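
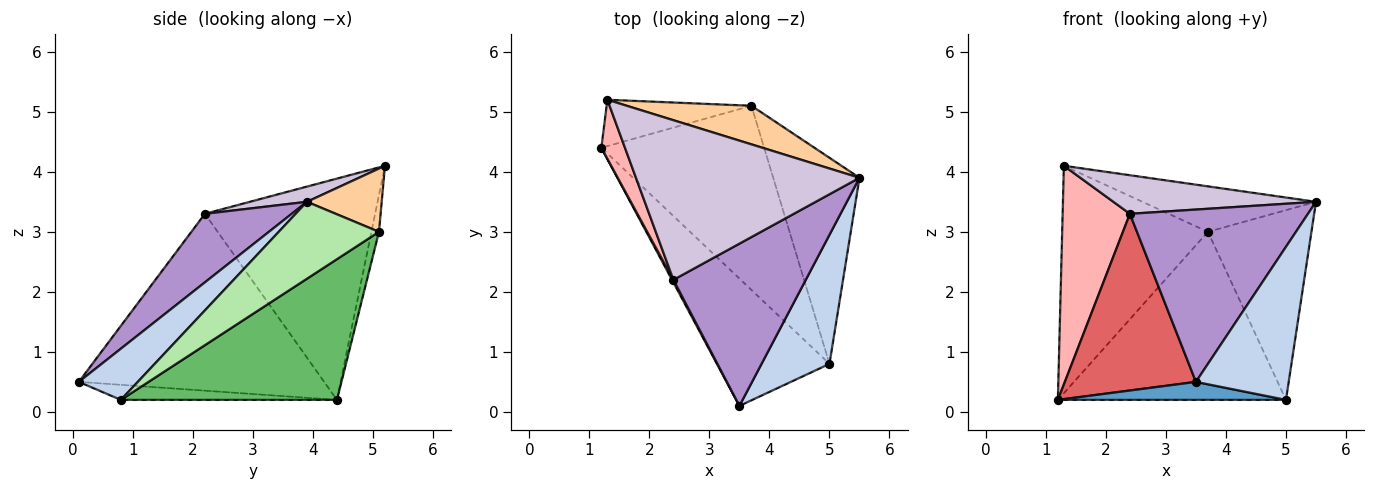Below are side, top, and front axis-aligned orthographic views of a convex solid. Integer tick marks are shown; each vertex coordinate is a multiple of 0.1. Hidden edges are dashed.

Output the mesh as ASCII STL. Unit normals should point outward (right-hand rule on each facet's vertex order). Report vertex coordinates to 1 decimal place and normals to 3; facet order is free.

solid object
 facet normal -0.132 -0.139 -0.982
  outer loop
   vertex 5.0 0.8 0.2
   vertex 3.5 0.1 0.5
   vertex 1.2 4.4 0.2
  endloop
 endfacet
 facet normal 0.437 -0.688 0.580
  outer loop
   vertex 5.0 0.8 0.2
   vertex 5.5 3.9 3.5
   vertex 3.5 0.1 0.5
  endloop
 endfacet
 facet normal -0.051 0.979 -0.199
  outer loop
   vertex 3.7 5.1 3.0
   vertex 1.2 4.4 0.2
   vertex 1.3 5.2 4.1
  endloop
 endfacet
 facet normal 0.312 0.724 0.615
  outer loop
   vertex 3.7 5.1 3.0
   vertex 1.3 5.2 4.1
   vertex 5.5 3.9 3.5
  endloop
 endfacet
 facet normal 0.538 0.568 -0.623
  outer loop
   vertex 3.7 5.1 3.0
   vertex 5.0 0.8 0.2
   vertex 1.2 4.4 0.2
  endloop
 endfacet
 facet normal 0.548 0.566 -0.615
  outer loop
   vertex 3.7 5.1 3.0
   vertex 5.5 3.9 3.5
   vertex 5.0 0.8 0.2
  endloop
 endfacet
 facet normal -0.882 -0.471 0.007
  outer loop
   vertex 2.4 2.2 3.3
   vertex 1.2 4.4 0.2
   vertex 3.5 0.1 0.5
  endloop
 endfacet
 facet normal -0.925 -0.366 0.099
  outer loop
   vertex 2.4 2.2 3.3
   vertex 1.3 5.2 4.1
   vertex 1.2 4.4 0.2
  endloop
 endfacet
 facet normal 0.335 -0.686 0.646
  outer loop
   vertex 2.4 2.2 3.3
   vertex 3.5 0.1 0.5
   vertex 5.5 3.9 3.5
  endloop
 endfacet
 facet normal 0.066 -0.234 0.970
  outer loop
   vertex 2.4 2.2 3.3
   vertex 5.5 3.9 3.5
   vertex 1.3 5.2 4.1
  endloop
 endfacet
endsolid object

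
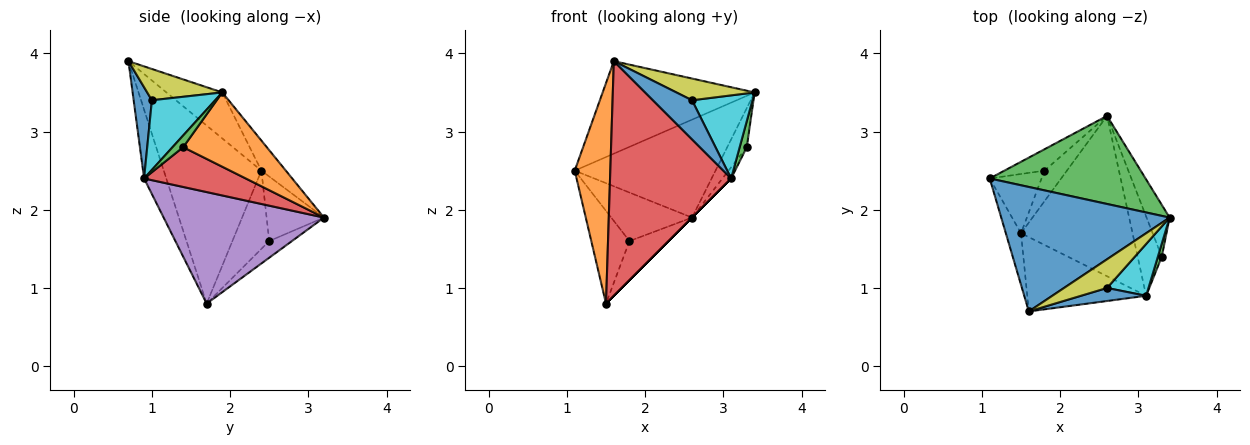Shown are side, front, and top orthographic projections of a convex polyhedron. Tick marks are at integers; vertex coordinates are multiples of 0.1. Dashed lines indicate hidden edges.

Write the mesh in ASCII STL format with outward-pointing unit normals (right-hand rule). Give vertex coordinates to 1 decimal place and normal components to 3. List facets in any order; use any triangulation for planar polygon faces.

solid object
 facet normal -0.214 0.583 0.784
  outer loop
   vertex 1.6 0.7 3.9
   vertex 3.4 1.9 3.5
   vertex 1.1 2.4 2.5
  endloop
 endfacet
 facet normal -0.937 -0.341 -0.080
  outer loop
   vertex 1.5 1.7 0.8
   vertex 1.6 0.7 3.9
   vertex 1.1 2.4 2.5
  endloop
 endfacet
 facet normal -0.128 0.737 0.663
  outer loop
   vertex 2.6 3.2 1.9
   vertex 1.1 2.4 2.5
   vertex 3.4 1.9 3.5
  endloop
 endfacet
 facet normal -0.172 -0.939 -0.297
  outer loop
   vertex 3.1 0.9 2.4
   vertex 1.6 0.7 3.9
   vertex 1.5 1.7 0.8
  endloop
 endfacet
 facet normal 0.707 0.000 -0.707
  outer loop
   vertex 3.1 0.9 2.4
   vertex 1.5 1.7 0.8
   vertex 2.6 3.2 1.9
  endloop
 endfacet
 facet normal -0.631 0.654 -0.418
  outer loop
   vertex 1.8 2.5 1.6
   vertex 1.5 1.7 0.8
   vertex 1.1 2.4 2.5
  endloop
 endfacet
 facet normal -0.545 0.767 -0.338
  outer loop
   vertex 1.8 2.5 1.6
   vertex 1.1 2.4 2.5
   vertex 2.6 3.2 1.9
  endloop
 endfacet
 facet normal -0.417 0.716 -0.560
  outer loop
   vertex 1.8 2.5 1.6
   vertex 2.6 3.2 1.9
   vertex 1.5 1.7 0.8
  endloop
 endfacet
 facet normal 0.502 -0.522 0.690
  outer loop
   vertex 2.6 1.0 3.4
   vertex 3.4 1.9 3.5
   vertex 1.6 0.7 3.9
  endloop
 endfacet
 facet normal 0.664 -0.634 0.396
  outer loop
   vertex 2.6 1.0 3.4
   vertex 3.1 0.9 2.4
   vertex 3.4 1.9 3.5
  endloop
 endfacet
 facet normal 0.405 -0.867 0.289
  outer loop
   vertex 2.6 1.0 3.4
   vertex 1.6 0.7 3.9
   vertex 3.1 0.9 2.4
  endloop
 endfacet
 facet normal 0.932 0.218 -0.289
  outer loop
   vertex 3.3 1.4 2.8
   vertex 2.6 3.2 1.9
   vertex 3.4 1.9 3.5
  endloop
 endfacet
 facet normal 0.802 -0.535 0.267
  outer loop
   vertex 3.3 1.4 2.8
   vertex 3.4 1.9 3.5
   vertex 3.1 0.9 2.4
  endloop
 endfacet
 facet normal 0.853 0.073 -0.517
  outer loop
   vertex 3.3 1.4 2.8
   vertex 3.1 0.9 2.4
   vertex 2.6 3.2 1.9
  endloop
 endfacet
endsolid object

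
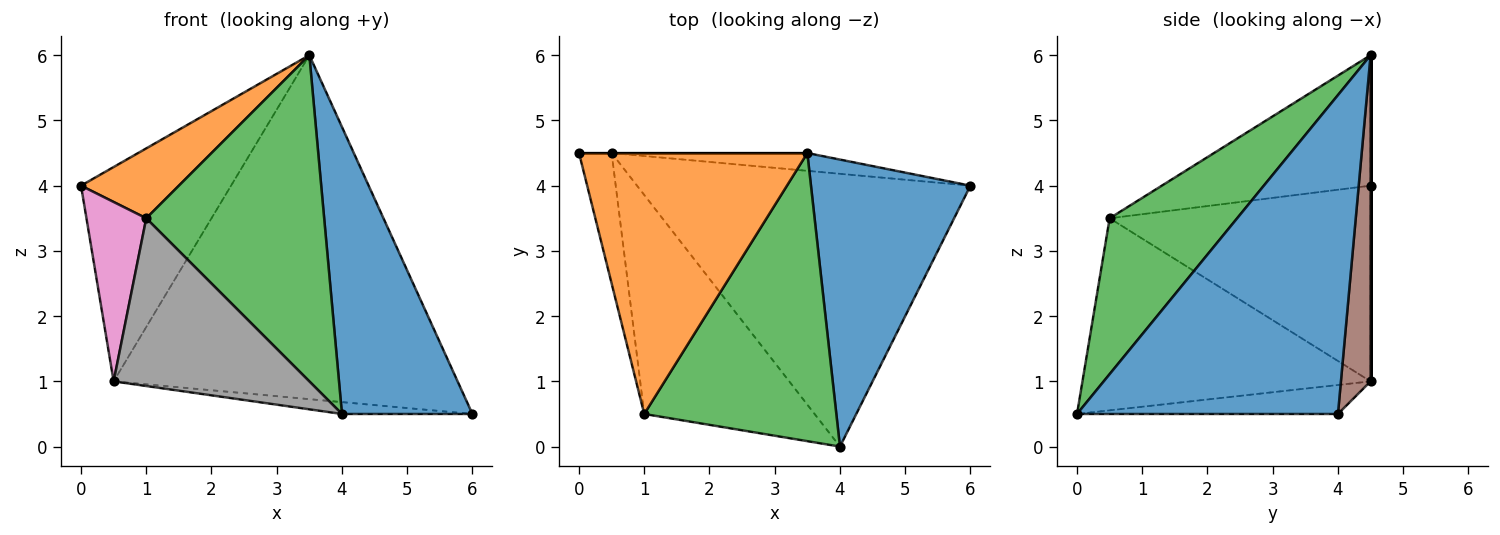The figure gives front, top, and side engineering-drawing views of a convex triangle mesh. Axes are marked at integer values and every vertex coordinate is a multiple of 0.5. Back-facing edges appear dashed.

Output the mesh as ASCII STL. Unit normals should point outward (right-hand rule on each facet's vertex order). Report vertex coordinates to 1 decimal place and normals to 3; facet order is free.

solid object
 facet normal 0.816 -0.408 0.408
  outer loop
   vertex 3.5 4.5 6.0
   vertex 4.0 0.0 0.5
   vertex 6.0 4.0 0.5
  endloop
 endfacet
 facet normal -0.483 -0.227 0.846
  outer loop
   vertex 1.0 0.5 3.5
   vertex 3.5 4.5 6.0
   vertex 0.0 4.5 4.0
  endloop
 endfacet
 facet normal 0.473 -0.660 0.583
  outer loop
   vertex 1.0 0.5 3.5
   vertex 4.0 0.0 0.5
   vertex 3.5 4.5 6.0
  endloop
 endfacet
 facet normal -0.087 0.043 -0.995
  outer loop
   vertex 0.5 4.5 1.0
   vertex 6.0 4.0 0.5
   vertex 4.0 0.0 0.5
  endloop
 endfacet
 facet normal 0.000 1.000 0.000
  outer loop
   vertex 0.5 4.5 1.0
   vertex 0.0 4.5 4.0
   vertex 3.5 4.5 6.0
  endloop
 endfacet
 facet normal 0.086 0.995 -0.051
  outer loop
   vertex 0.5 4.5 1.0
   vertex 3.5 4.5 6.0
   vertex 6.0 4.0 0.5
  endloop
 endfacet
 facet normal -0.962 -0.220 -0.160
  outer loop
   vertex 0.5 4.5 1.0
   vertex 1.0 0.5 3.5
   vertex 0.0 4.5 4.0
  endloop
 endfacet
 facet normal -0.667 -0.453 -0.591
  outer loop
   vertex 0.5 4.5 1.0
   vertex 4.0 0.0 0.5
   vertex 1.0 0.5 3.5
  endloop
 endfacet
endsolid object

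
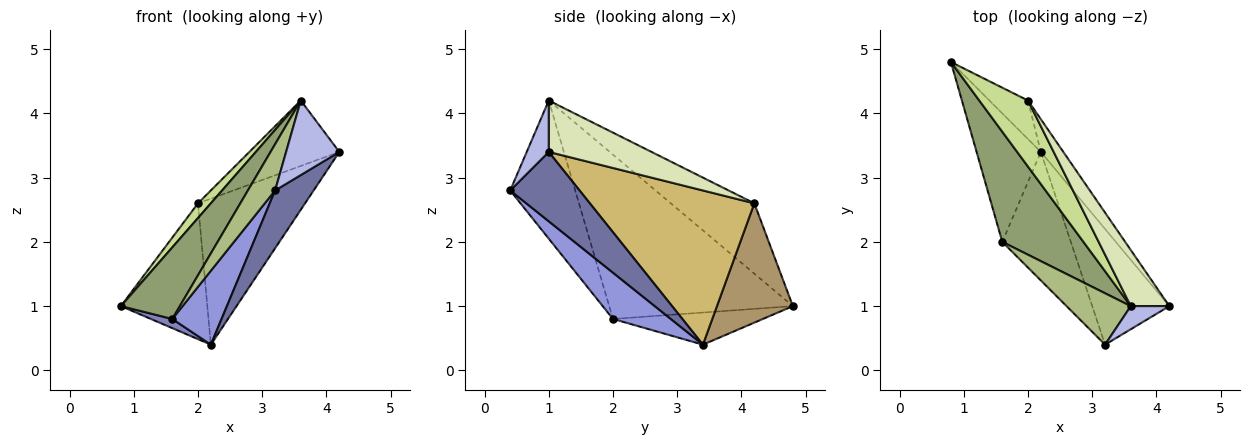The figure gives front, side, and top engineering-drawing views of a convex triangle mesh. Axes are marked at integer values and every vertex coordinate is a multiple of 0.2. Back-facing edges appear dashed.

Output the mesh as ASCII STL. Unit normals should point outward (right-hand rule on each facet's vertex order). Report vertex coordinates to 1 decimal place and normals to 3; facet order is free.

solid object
 facet normal 0.627 -0.348 -0.697
  outer loop
   vertex 2.2 3.4 0.4
   vertex 4.2 1.0 3.4
   vertex 3.2 0.4 2.8
  endloop
 endfacet
 facet normal -0.446 -0.064 -0.893
  outer loop
   vertex 1.6 2.0 0.8
   vertex 0.8 4.8 1.0
   vertex 2.2 3.4 0.4
  endloop
 endfacet
 facet normal 0.505 -0.430 -0.748
  outer loop
   vertex 1.6 2.0 0.8
   vertex 2.2 3.4 0.4
   vertex 3.2 0.4 2.8
  endloop
 endfacet
 facet normal 0.368 -0.888 0.276
  outer loop
   vertex 3.6 1.0 4.2
   vertex 3.2 0.4 2.8
   vertex 4.2 1.0 3.4
  endloop
 endfacet
 facet normal -0.862 -0.277 0.426
  outer loop
   vertex 3.6 1.0 4.2
   vertex 0.8 4.8 1.0
   vertex 1.6 2.0 0.8
  endloop
 endfacet
 facet normal -0.848 -0.355 0.394
  outer loop
   vertex 3.6 1.0 4.2
   vertex 1.6 2.0 0.8
   vertex 3.2 0.4 2.8
  endloop
 endfacet
 facet normal -0.816 -0.125 0.565
  outer loop
   vertex 2.0 4.2 2.6
   vertex 0.8 4.8 1.0
   vertex 3.6 1.0 4.2
  endloop
 endfacet
 facet normal 0.655 0.573 0.492
  outer loop
   vertex 2.0 4.2 2.6
   vertex 3.6 1.0 4.2
   vertex 4.2 1.0 3.4
  endloop
 endfacet
 facet normal 0.645 0.735 -0.209
  outer loop
   vertex 2.0 4.2 2.6
   vertex 2.2 3.4 0.4
   vertex 0.8 4.8 1.0
  endloop
 endfacet
 facet normal 0.832 0.542 -0.121
  outer loop
   vertex 2.0 4.2 2.6
   vertex 4.2 1.0 3.4
   vertex 2.2 3.4 0.4
  endloop
 endfacet
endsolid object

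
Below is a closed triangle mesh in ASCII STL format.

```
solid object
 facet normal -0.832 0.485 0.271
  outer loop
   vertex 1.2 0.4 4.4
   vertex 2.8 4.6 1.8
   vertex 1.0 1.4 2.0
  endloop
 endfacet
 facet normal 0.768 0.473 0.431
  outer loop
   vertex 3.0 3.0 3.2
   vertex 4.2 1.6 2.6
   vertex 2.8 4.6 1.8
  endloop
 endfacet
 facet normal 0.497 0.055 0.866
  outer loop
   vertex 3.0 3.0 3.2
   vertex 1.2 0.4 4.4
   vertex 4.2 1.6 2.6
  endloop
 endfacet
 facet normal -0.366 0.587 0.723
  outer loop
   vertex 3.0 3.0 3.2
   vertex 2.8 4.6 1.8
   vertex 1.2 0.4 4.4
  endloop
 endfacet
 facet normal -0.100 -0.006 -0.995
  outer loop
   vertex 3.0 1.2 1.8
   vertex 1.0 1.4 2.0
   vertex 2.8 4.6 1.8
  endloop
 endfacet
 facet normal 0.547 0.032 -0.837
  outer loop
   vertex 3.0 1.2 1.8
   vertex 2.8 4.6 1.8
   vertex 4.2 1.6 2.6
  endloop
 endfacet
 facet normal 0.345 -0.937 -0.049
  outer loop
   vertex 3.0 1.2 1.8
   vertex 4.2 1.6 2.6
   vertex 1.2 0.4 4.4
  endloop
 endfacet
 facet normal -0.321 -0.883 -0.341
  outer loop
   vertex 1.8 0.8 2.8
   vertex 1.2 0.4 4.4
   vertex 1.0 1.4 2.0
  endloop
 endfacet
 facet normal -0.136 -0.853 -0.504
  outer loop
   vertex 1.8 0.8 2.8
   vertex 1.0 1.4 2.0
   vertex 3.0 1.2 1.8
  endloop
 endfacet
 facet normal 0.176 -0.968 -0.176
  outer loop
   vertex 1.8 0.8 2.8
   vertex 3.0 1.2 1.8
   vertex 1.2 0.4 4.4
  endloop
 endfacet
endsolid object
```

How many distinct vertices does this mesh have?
7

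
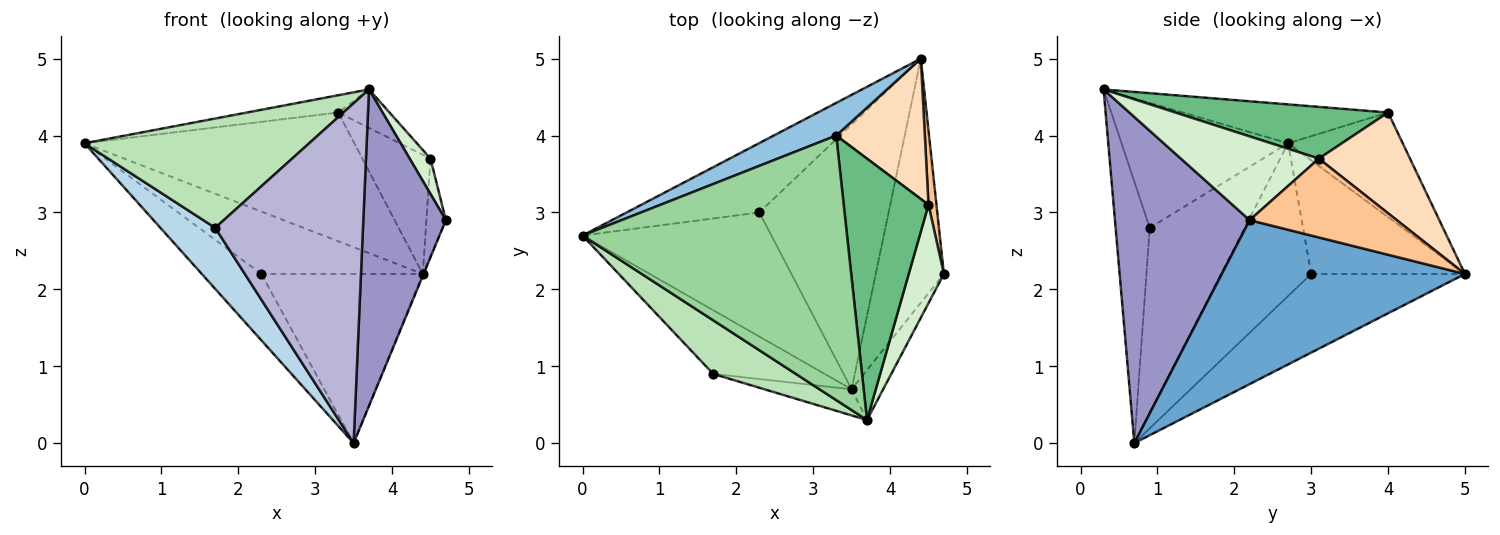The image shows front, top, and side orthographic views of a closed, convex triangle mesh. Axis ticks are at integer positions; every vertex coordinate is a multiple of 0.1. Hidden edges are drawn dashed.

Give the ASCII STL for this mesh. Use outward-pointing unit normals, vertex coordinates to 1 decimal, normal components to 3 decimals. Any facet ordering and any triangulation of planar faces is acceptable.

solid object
 facet normal 0.923 0.003 -0.384
  outer loop
   vertex 3.5 0.7 0.0
   vertex 4.4 5.0 2.2
   vertex 4.7 2.2 2.9
  endloop
 endfacet
 facet normal -0.381 0.896 0.227
  outer loop
   vertex 3.3 4.0 4.3
   vertex 4.4 5.0 2.2
   vertex 0.0 2.7 3.9
  endloop
 endfacet
 facet normal -0.768 -0.443 -0.462
  outer loop
   vertex 1.7 0.9 2.8
   vertex 0.0 2.7 3.9
   vertex 3.5 0.7 0.0
  endloop
 endfacet
 facet normal -0.537 0.564 -0.627
  outer loop
   vertex 2.3 3.0 2.2
   vertex 0.0 2.7 3.9
   vertex 4.4 5.0 2.2
  endloop
 endfacet
 facet normal -0.581 0.384 -0.718
  outer loop
   vertex 2.3 3.0 2.2
   vertex 3.5 0.7 0.0
   vertex 0.0 2.7 3.9
  endloop
 endfacet
 facet normal -0.456 0.479 -0.750
  outer loop
   vertex 2.3 3.0 2.2
   vertex 4.4 5.0 2.2
   vertex 3.5 0.7 0.0
  endloop
 endfacet
 facet normal 0.986 0.131 0.100
  outer loop
   vertex 4.5 3.1 3.7
   vertex 4.7 2.2 2.9
   vertex 4.4 5.0 2.2
  endloop
 endfacet
 facet normal 0.655 0.489 0.576
  outer loop
   vertex 4.5 3.1 3.7
   vertex 4.4 5.0 2.2
   vertex 3.3 4.0 4.3
  endloop
 endfacet
 facet normal 0.517 0.125 0.847
  outer loop
   vertex 3.7 0.3 4.6
   vertex 4.5 3.1 3.7
   vertex 3.3 4.0 4.3
  endloop
 endfacet
 facet normal -0.145 0.064 0.987
  outer loop
   vertex 3.7 0.3 4.6
   vertex 3.3 4.0 4.3
   vertex 0.0 2.7 3.9
  endloop
 endfacet
 facet normal -0.554 -0.747 0.367
  outer loop
   vertex 3.7 0.3 4.6
   vertex 0.0 2.7 3.9
   vertex 1.7 0.9 2.8
  endloop
 endfacet
 facet normal 0.913 -0.138 0.383
  outer loop
   vertex 3.7 0.3 4.6
   vertex 4.7 2.2 2.9
   vertex 4.5 3.1 3.7
  endloop
 endfacet
 facet normal 0.850 -0.521 -0.082
  outer loop
   vertex 3.7 0.3 4.6
   vertex 3.5 0.7 0.0
   vertex 4.7 2.2 2.9
  endloop
 endfacet
 facet normal -0.224 -0.972 -0.075
  outer loop
   vertex 3.7 0.3 4.6
   vertex 1.7 0.9 2.8
   vertex 3.5 0.7 0.0
  endloop
 endfacet
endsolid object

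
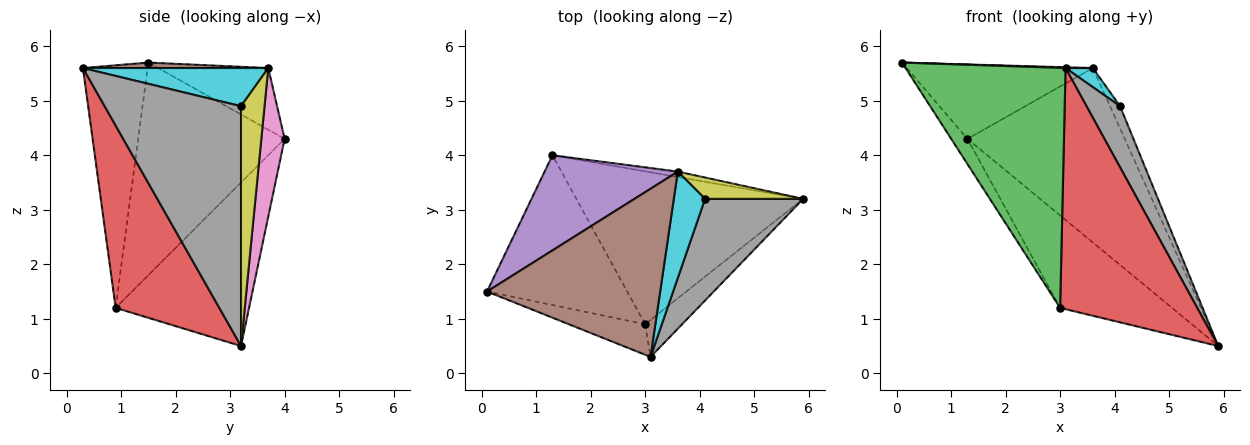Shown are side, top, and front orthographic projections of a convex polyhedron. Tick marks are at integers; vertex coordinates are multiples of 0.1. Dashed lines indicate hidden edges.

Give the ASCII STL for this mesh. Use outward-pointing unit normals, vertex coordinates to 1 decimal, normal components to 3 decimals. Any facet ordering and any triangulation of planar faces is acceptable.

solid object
 facet normal -0.831 0.092 -0.548
  outer loop
   vertex 3.0 0.9 1.2
   vertex 0.1 1.5 5.7
   vertex 1.3 4.0 4.3
  endloop
 endfacet
 facet normal -0.525 0.440 -0.728
  outer loop
   vertex 3.0 0.9 1.2
   vertex 1.3 4.0 4.3
   vertex 5.9 3.2 0.5
  endloop
 endfacet
 facet normal -0.372 -0.921 -0.117
  outer loop
   vertex 3.0 0.9 1.2
   vertex 3.1 0.3 5.6
   vertex 0.1 1.5 5.7
  endloop
 endfacet
 facet normal 0.599 -0.792 -0.122
  outer loop
   vertex 3.0 0.9 1.2
   vertex 5.9 3.2 0.5
   vertex 3.1 0.3 5.6
  endloop
 endfacet
 facet normal -0.343 0.579 0.740
  outer loop
   vertex 3.6 3.7 5.6
   vertex 1.3 4.0 4.3
   vertex 0.1 1.5 5.7
  endloop
 endfacet
 facet normal 0.031 -0.005 0.999
  outer loop
   vertex 3.6 3.7 5.6
   vertex 0.1 1.5 5.7
   vertex 3.1 0.3 5.6
  endloop
 endfacet
 facet normal 0.146 0.989 -0.031
  outer loop
   vertex 3.6 3.7 5.6
   vertex 5.9 3.2 0.5
   vertex 1.3 4.0 4.3
  endloop
 endfacet
 facet normal 0.902 -0.222 0.369
  outer loop
   vertex 4.1 3.2 4.9
   vertex 3.1 0.3 5.6
   vertex 5.9 3.2 0.5
  endloop
 endfacet
 facet normal 0.861 0.368 0.352
  outer loop
   vertex 4.1 3.2 4.9
   vertex 5.9 3.2 0.5
   vertex 3.6 3.7 5.6
  endloop
 endfacet
 facet normal 0.769 -0.113 0.630
  outer loop
   vertex 4.1 3.2 4.9
   vertex 3.6 3.7 5.6
   vertex 3.1 0.3 5.6
  endloop
 endfacet
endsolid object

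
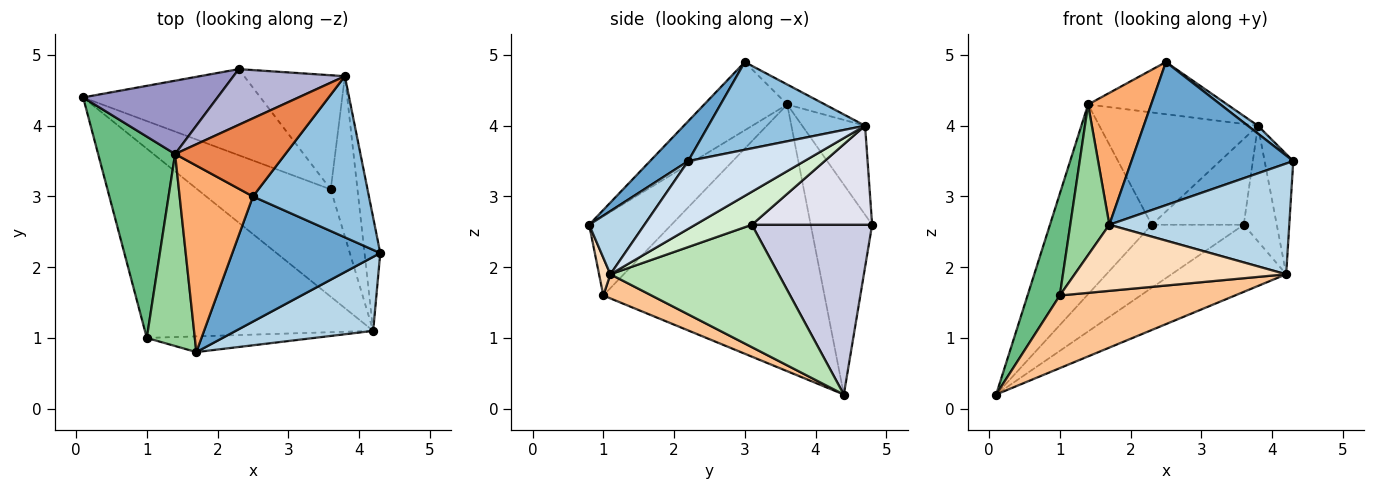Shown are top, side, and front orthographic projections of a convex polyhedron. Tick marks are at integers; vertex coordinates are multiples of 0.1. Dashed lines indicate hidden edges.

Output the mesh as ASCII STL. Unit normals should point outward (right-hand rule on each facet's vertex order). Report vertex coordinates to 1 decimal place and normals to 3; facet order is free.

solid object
 facet normal 0.175 -0.741 0.648
  outer loop
   vertex 2.5 3.0 4.9
   vertex 1.7 0.8 2.6
   vertex 4.3 2.2 3.5
  endloop
 endfacet
 facet normal 0.603 -0.039 0.797
  outer loop
   vertex 3.8 4.7 4.0
   vertex 2.5 3.0 4.9
   vertex 4.3 2.2 3.5
  endloop
 endfacet
 facet normal 0.247 -0.806 0.538
  outer loop
   vertex 4.2 1.1 1.9
   vertex 4.3 2.2 3.5
   vertex 1.7 0.8 2.6
  endloop
 endfacet
 facet normal 0.947 0.233 -0.220
  outer loop
   vertex 4.2 1.1 1.9
   vertex 3.8 4.7 4.0
   vertex 4.3 2.2 3.5
  endloop
 endfacet
 facet normal -0.149 0.549 0.822
  outer loop
   vertex 1.4 3.6 4.3
   vertex 2.5 3.0 4.9
   vertex 3.8 4.7 4.0
  endloop
 endfacet
 facet normal -0.605 -0.460 0.650
  outer loop
   vertex 1.4 3.6 4.3
   vertex 1.7 0.8 2.6
   vertex 2.5 3.0 4.9
  endloop
 endfacet
 facet normal 0.098 -0.357 -0.929
  outer loop
   vertex 1.0 1.0 1.6
   vertex 0.1 4.4 0.2
   vertex 4.2 1.1 1.9
  endloop
 endfacet
 facet normal 0.052 -0.972 -0.231
  outer loop
   vertex 1.0 1.0 1.6
   vertex 4.2 1.1 1.9
   vertex 1.7 0.8 2.6
  endloop
 endfacet
 facet normal -0.951 -0.139 0.275
  outer loop
   vertex 1.0 1.0 1.6
   vertex 1.4 3.6 4.3
   vertex 0.1 4.4 0.2
  endloop
 endfacet
 facet normal -0.793 -0.376 0.480
  outer loop
   vertex 1.0 1.0 1.6
   vertex 1.7 0.8 2.6
   vertex 1.4 3.6 4.3
  endloop
 endfacet
 facet normal 0.614 0.418 -0.669
  outer loop
   vertex 3.6 3.1 2.6
   vertex 4.2 1.1 1.9
   vertex 0.1 4.4 0.2
  endloop
 endfacet
 facet normal 0.708 0.413 -0.573
  outer loop
   vertex 3.6 3.1 2.6
   vertex 3.8 4.7 4.0
   vertex 4.2 1.1 1.9
  endloop
 endfacet
 facet normal -0.490 0.813 0.314
  outer loop
   vertex 2.3 4.8 2.6
   vertex 0.1 4.4 0.2
   vertex 1.4 3.6 4.3
  endloop
 endfacet
 facet normal -0.335 0.844 0.419
  outer loop
   vertex 2.3 4.8 2.6
   vertex 1.4 3.6 4.3
   vertex 3.8 4.7 4.0
  endloop
 endfacet
 facet normal 0.611 0.468 -0.638
  outer loop
   vertex 2.3 4.8 2.6
   vertex 3.6 3.1 2.6
   vertex 0.1 4.4 0.2
  endloop
 endfacet
 facet normal 0.618 0.473 -0.628
  outer loop
   vertex 2.3 4.8 2.6
   vertex 3.8 4.7 4.0
   vertex 3.6 3.1 2.6
  endloop
 endfacet
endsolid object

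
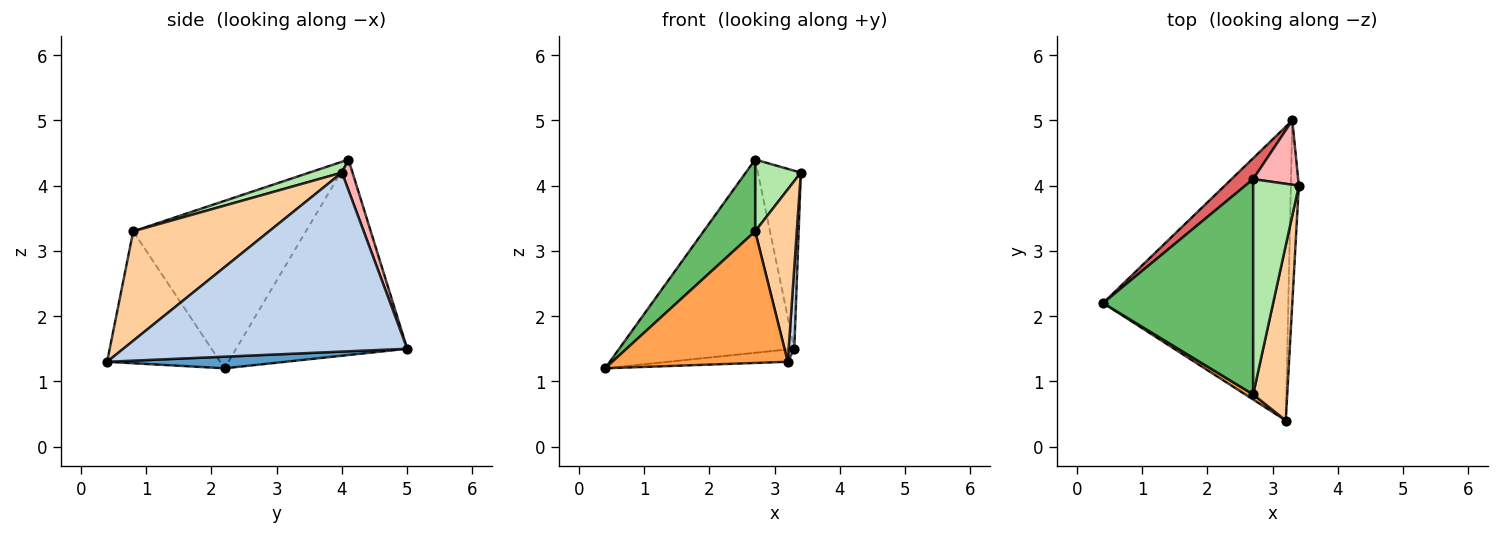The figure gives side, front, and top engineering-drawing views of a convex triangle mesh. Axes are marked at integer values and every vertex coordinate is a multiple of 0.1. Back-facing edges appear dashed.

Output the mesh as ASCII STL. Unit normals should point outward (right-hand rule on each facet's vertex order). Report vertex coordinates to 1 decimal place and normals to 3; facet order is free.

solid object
 facet normal 0.063 0.042 -0.997
  outer loop
   vertex 3.3 5.0 1.5
   vertex 3.2 0.4 1.3
   vertex 0.4 2.2 1.2
  endloop
 endfacet
 facet normal 0.999 -0.020 -0.044
  outer loop
   vertex 3.3 5.0 1.5
   vertex 3.4 4.0 4.2
   vertex 3.2 0.4 1.3
  endloop
 endfacet
 facet normal -0.541 -0.840 0.033
  outer loop
   vertex 2.7 0.8 3.3
   vertex 0.4 2.2 1.2
   vertex 3.2 0.4 1.3
  endloop
 endfacet
 facet normal 0.916 -0.281 0.285
  outer loop
   vertex 2.7 0.8 3.3
   vertex 3.2 0.4 1.3
   vertex 3.4 4.0 4.2
  endloop
 endfacet
 facet normal -0.727 -0.217 0.651
  outer loop
   vertex 2.7 4.1 4.4
   vertex 0.4 2.2 1.2
   vertex 2.7 0.8 3.3
  endloop
 endfacet
 facet normal 0.220 -0.308 0.925
  outer loop
   vertex 2.7 4.1 4.4
   vertex 2.7 0.8 3.3
   vertex 3.4 4.0 4.2
  endloop
 endfacet
 facet normal -0.697 0.713 0.077
  outer loop
   vertex 2.7 4.1 4.4
   vertex 3.3 5.0 1.5
   vertex 0.4 2.2 1.2
  endloop
 endfacet
 facet normal 0.225 0.916 0.331
  outer loop
   vertex 2.7 4.1 4.4
   vertex 3.4 4.0 4.2
   vertex 3.3 5.0 1.5
  endloop
 endfacet
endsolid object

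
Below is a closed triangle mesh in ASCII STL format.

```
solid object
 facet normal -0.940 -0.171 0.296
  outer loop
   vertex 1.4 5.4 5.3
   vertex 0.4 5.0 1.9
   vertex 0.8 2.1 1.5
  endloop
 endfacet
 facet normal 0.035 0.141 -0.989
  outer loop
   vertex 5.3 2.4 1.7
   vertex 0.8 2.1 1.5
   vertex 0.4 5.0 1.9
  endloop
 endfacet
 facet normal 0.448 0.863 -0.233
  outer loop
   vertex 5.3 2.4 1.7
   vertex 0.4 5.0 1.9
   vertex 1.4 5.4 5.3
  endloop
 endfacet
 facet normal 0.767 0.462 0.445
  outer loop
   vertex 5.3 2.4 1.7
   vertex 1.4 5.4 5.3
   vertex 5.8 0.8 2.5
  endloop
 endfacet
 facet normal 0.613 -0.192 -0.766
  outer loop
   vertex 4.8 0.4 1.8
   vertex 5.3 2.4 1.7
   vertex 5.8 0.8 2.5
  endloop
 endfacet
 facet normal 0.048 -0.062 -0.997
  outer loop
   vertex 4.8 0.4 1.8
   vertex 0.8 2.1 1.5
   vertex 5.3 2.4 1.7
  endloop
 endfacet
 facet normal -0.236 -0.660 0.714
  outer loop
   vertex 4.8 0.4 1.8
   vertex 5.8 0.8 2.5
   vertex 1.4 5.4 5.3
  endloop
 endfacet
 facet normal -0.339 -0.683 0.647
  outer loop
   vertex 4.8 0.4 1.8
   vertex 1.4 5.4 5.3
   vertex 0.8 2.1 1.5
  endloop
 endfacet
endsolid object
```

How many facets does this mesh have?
8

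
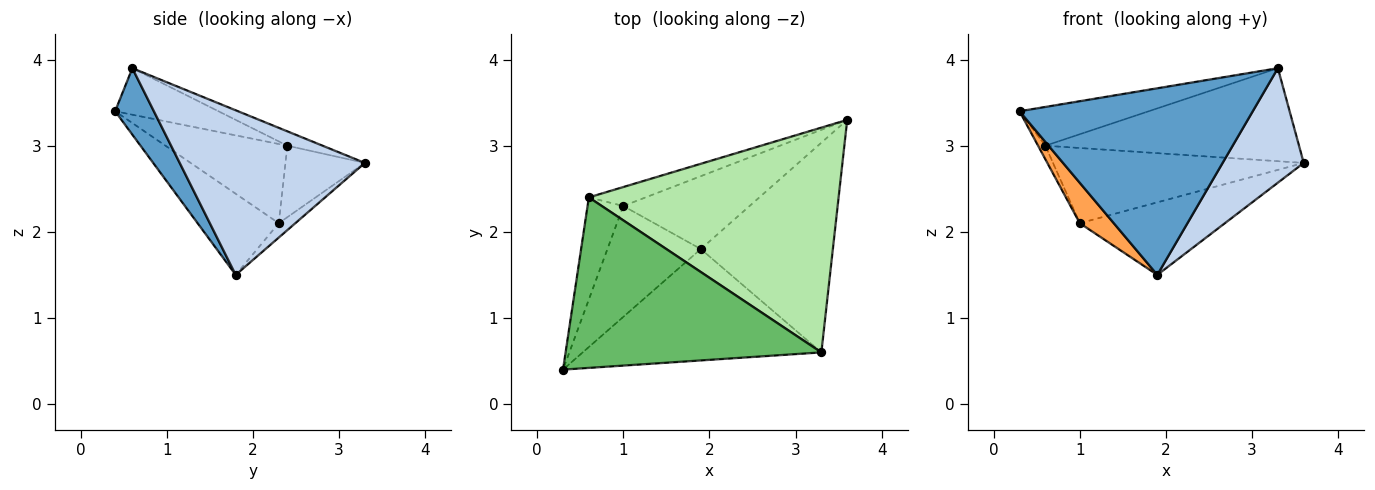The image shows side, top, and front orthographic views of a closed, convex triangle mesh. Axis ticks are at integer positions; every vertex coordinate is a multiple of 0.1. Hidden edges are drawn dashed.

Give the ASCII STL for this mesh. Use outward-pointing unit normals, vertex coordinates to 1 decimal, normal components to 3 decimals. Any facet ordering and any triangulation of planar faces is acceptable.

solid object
 facet normal 0.141 -0.850 -0.507
  outer loop
   vertex 1.9 1.8 1.5
   vertex 3.3 0.6 3.9
   vertex 0.3 0.4 3.4
  endloop
 endfacet
 facet normal 0.738 -0.323 -0.592
  outer loop
   vertex 1.9 1.8 1.5
   vertex 3.6 3.3 2.8
   vertex 3.3 0.6 3.9
  endloop
 endfacet
 facet normal -0.632 -0.265 -0.728
  outer loop
   vertex 1.0 2.3 2.1
   vertex 1.9 1.8 1.5
   vertex 0.3 0.4 3.4
  endloop
 endfacet
 facet normal -0.080 0.703 -0.706
  outer loop
   vertex 1.0 2.3 2.1
   vertex 3.6 3.3 2.8
   vertex 1.9 1.8 1.5
  endloop
 endfacet
 facet normal -0.175 0.218 0.960
  outer loop
   vertex 0.6 2.4 3.0
   vertex 0.3 0.4 3.4
   vertex 3.3 0.6 3.9
  endloop
 endfacet
 facet normal -0.053 0.382 0.923
  outer loop
   vertex 0.6 2.4 3.0
   vertex 3.3 0.6 3.9
   vertex 3.6 3.3 2.8
  endloop
 endfacet
 facet normal -0.910 0.054 -0.411
  outer loop
   vertex 0.6 2.4 3.0
   vertex 1.0 2.3 2.1
   vertex 0.3 0.4 3.4
  endloop
 endfacet
 facet normal -0.294 0.927 -0.234
  outer loop
   vertex 0.6 2.4 3.0
   vertex 3.6 3.3 2.8
   vertex 1.0 2.3 2.1
  endloop
 endfacet
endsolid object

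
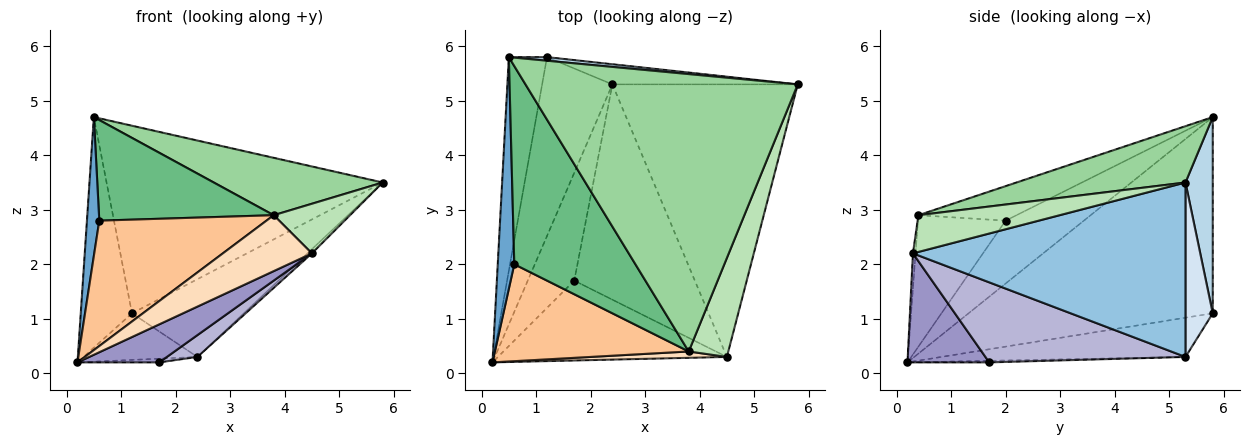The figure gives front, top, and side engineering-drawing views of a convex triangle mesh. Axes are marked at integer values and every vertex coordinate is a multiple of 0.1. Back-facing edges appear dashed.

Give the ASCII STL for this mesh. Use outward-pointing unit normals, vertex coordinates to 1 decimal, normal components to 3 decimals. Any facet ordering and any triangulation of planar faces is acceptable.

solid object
 facet normal -0.956 -0.151 0.252
  outer loop
   vertex 0.6 2.0 2.8
   vertex 0.5 5.8 4.7
   vertex 0.2 0.2 0.2
  endloop
 endfacet
 facet normal 0.685 0.011 -0.728
  outer loop
   vertex 4.5 0.3 2.2
   vertex 2.4 5.3 0.3
   vertex 5.8 5.3 3.5
  endloop
 endfacet
 facet normal 0.098 0.995 0.019
  outer loop
   vertex 1.2 5.8 1.1
   vertex 0.5 5.8 4.7
   vertex 5.8 5.3 3.5
  endloop
 endfacet
 facet normal 0.230 0.942 -0.244
  outer loop
   vertex 1.2 5.8 1.1
   vertex 5.8 5.3 3.5
   vertex 2.4 5.3 0.3
  endloop
 endfacet
 facet normal -0.961 0.202 -0.187
  outer loop
   vertex 1.2 5.8 1.1
   vertex 0.2 0.2 0.2
   vertex 0.5 5.8 4.7
  endloop
 endfacet
 facet normal -0.475 0.222 -0.851
  outer loop
   vertex 1.2 5.8 1.1
   vertex 2.4 5.3 0.3
   vertex 0.2 0.2 0.2
  endloop
 endfacet
 facet normal -0.383 -0.731 0.565
  outer loop
   vertex 3.8 0.4 2.9
   vertex 0.6 2.0 2.8
   vertex 0.2 0.2 0.2
  endloop
 endfacet
 facet normal -0.029 -0.993 0.113
  outer loop
   vertex 3.8 0.4 2.9
   vertex 0.2 0.2 0.2
   vertex 4.5 0.3 2.2
  endloop
 endfacet
 facet normal -0.246 -0.439 0.864
  outer loop
   vertex 3.8 0.4 2.9
   vertex 0.5 5.8 4.7
   vertex 0.6 2.0 2.8
  endloop
 endfacet
 facet normal 0.199 -0.199 0.960
  outer loop
   vertex 3.8 0.4 2.9
   vertex 5.8 5.3 3.5
   vertex 0.5 5.8 4.7
  endloop
 endfacet
 facet normal 0.639 -0.345 0.688
  outer loop
   vertex 3.8 0.4 2.9
   vertex 4.5 0.3 2.2
   vertex 5.8 5.3 3.5
  endloop
 endfacet
 facet normal -0.034 0.034 -0.999
  outer loop
   vertex 1.7 1.7 0.2
   vertex 0.2 0.2 0.2
   vertex 2.4 5.3 0.3
  endloop
 endfacet
 facet normal 0.395 -0.395 -0.829
  outer loop
   vertex 1.7 1.7 0.2
   vertex 4.5 0.3 2.2
   vertex 0.2 0.2 0.2
  endloop
 endfacet
 facet normal 0.551 -0.084 -0.830
  outer loop
   vertex 1.7 1.7 0.2
   vertex 2.4 5.3 0.3
   vertex 4.5 0.3 2.2
  endloop
 endfacet
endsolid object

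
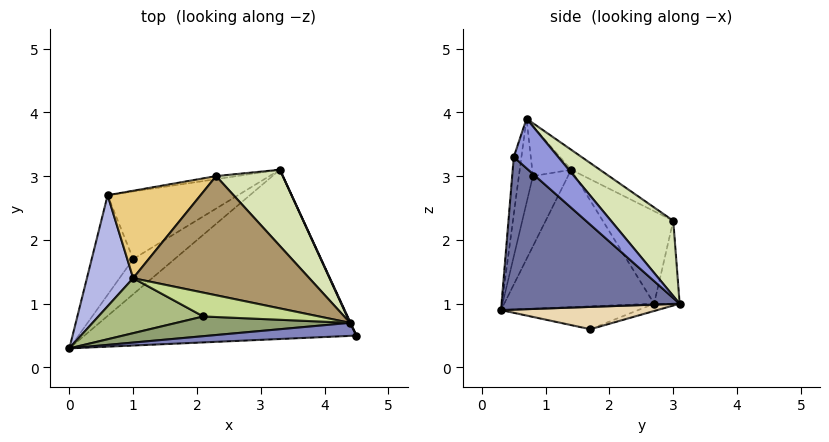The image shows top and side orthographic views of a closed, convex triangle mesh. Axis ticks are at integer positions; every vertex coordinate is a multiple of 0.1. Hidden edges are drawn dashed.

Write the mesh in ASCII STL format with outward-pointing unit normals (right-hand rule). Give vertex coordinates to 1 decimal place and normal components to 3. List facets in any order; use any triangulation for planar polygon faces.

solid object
 facet normal 0.430 -0.479 -0.766
  outer loop
   vertex 3.3 3.1 1.0
   vertex 4.5 0.5 3.3
   vertex 0.0 0.3 0.9
  endloop
 endfacet
 facet normal -0.116 -0.948 0.297
  outer loop
   vertex 4.4 0.7 3.9
   vertex 0.0 0.3 0.9
   vertex 4.5 0.5 3.3
  endloop
 endfacet
 facet normal 0.905 0.426 0.009
  outer loop
   vertex 4.4 0.7 3.9
   vertex 4.5 0.5 3.3
   vertex 3.3 3.1 1.0
  endloop
 endfacet
 facet normal -0.925 0.218 0.311
  outer loop
   vertex 0.6 2.7 1.0
   vertex 0.0 0.3 0.9
   vertex 1.0 1.4 3.1
  endloop
 endfacet
 facet normal -0.200 -0.889 0.411
  outer loop
   vertex 2.1 0.8 3.0
   vertex 0.0 0.3 0.9
   vertex 4.4 0.7 3.9
  endloop
 endfacet
 facet normal -0.363 -0.757 0.544
  outer loop
   vertex 2.1 0.8 3.0
   vertex 1.0 1.4 3.1
   vertex 0.0 0.3 0.9
  endloop
 endfacet
 facet normal -0.298 -0.661 0.688
  outer loop
   vertex 2.1 0.8 3.0
   vertex 4.4 0.7 3.9
   vertex 1.0 1.4 3.1
  endloop
 endfacet
 facet normal 0.492 0.753 0.437
  outer loop
   vertex 2.3 3.0 2.3
   vertex 4.4 0.7 3.9
   vertex 3.3 3.1 1.0
  endloop
 endfacet
 facet normal -0.097 0.507 0.856
  outer loop
   vertex 2.3 3.0 2.3
   vertex 1.0 1.4 3.1
   vertex 4.4 0.7 3.9
  endloop
 endfacet
 facet normal -0.146 0.989 -0.037
  outer loop
   vertex 2.3 3.0 2.3
   vertex 3.3 3.1 1.0
   vertex 0.6 2.7 1.0
  endloop
 endfacet
 facet normal -0.517 0.680 0.520
  outer loop
   vertex 2.3 3.0 2.3
   vertex 0.6 2.7 1.0
   vertex 1.0 1.4 3.1
  endloop
 endfacet
 facet normal 0.419 -0.466 -0.779
  outer loop
   vertex 1.0 1.7 0.6
   vertex 3.3 3.1 1.0
   vertex 0.0 0.3 0.9
  endloop
 endfacet
 facet normal -0.477 0.155 -0.865
  outer loop
   vertex 1.0 1.7 0.6
   vertex 0.0 0.3 0.9
   vertex 0.6 2.7 1.0
  endloop
 endfacet
 facet normal -0.052 0.353 -0.934
  outer loop
   vertex 1.0 1.7 0.6
   vertex 0.6 2.7 1.0
   vertex 3.3 3.1 1.0
  endloop
 endfacet
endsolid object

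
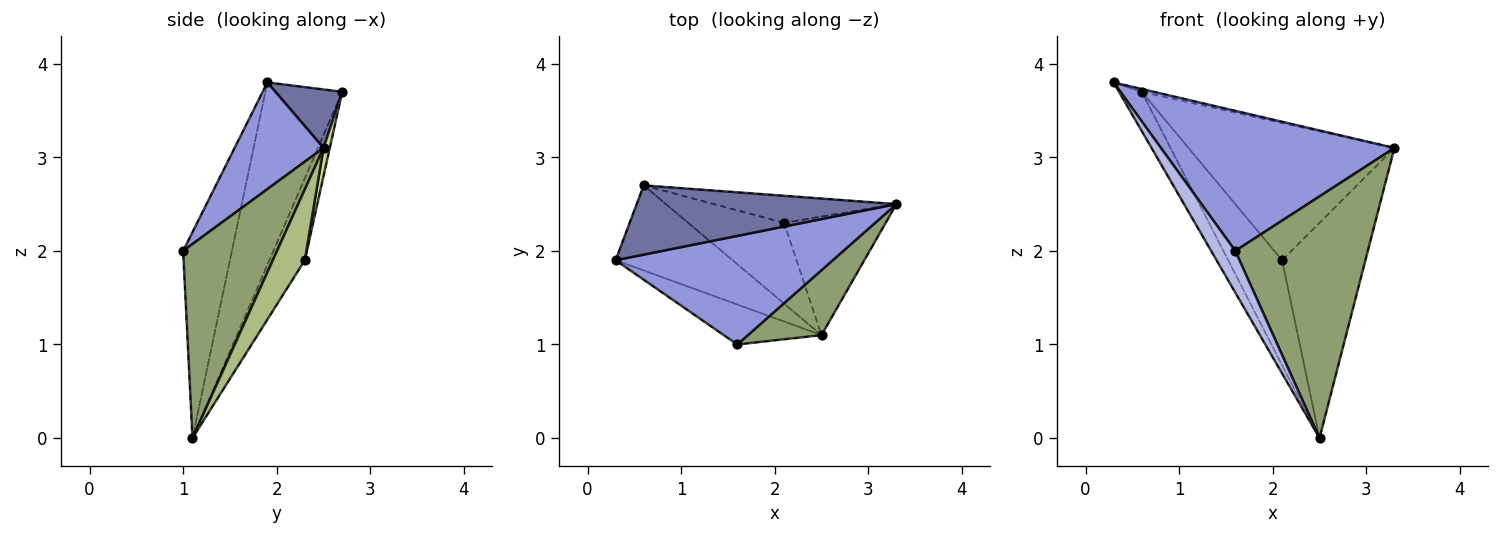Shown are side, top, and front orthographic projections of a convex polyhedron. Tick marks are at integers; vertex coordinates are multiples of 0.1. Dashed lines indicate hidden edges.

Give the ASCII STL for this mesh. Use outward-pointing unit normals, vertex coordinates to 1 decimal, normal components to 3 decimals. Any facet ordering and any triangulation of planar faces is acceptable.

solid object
 facet normal 0.220 0.040 0.975
  outer loop
   vertex 0.6 2.7 3.7
   vertex 0.3 1.9 3.8
   vertex 3.3 2.5 3.1
  endloop
 endfacet
 facet normal -0.817 0.241 -0.524
  outer loop
   vertex 0.6 2.7 3.7
   vertex 2.5 1.1 0.0
   vertex 0.3 1.9 3.8
  endloop
 endfacet
 facet normal 0.288 -0.757 0.587
  outer loop
   vertex 1.6 1.0 2.0
   vertex 3.3 2.5 3.1
   vertex 0.3 1.9 3.8
  endloop
 endfacet
 facet normal -0.825 -0.408 -0.392
  outer loop
   vertex 1.6 1.0 2.0
   vertex 0.3 1.9 3.8
   vertex 2.5 1.1 0.0
  endloop
 endfacet
 facet normal 0.565 -0.797 0.214
  outer loop
   vertex 1.6 1.0 2.0
   vertex 2.5 1.1 0.0
   vertex 3.3 2.5 3.1
  endloop
 endfacet
 facet normal 0.319 0.830 -0.457
  outer loop
   vertex 2.1 2.3 1.9
   vertex 3.3 2.5 3.1
   vertex 2.5 1.1 0.0
  endloop
 endfacet
 facet normal 0.030 0.981 -0.193
  outer loop
   vertex 2.1 2.3 1.9
   vertex 0.6 2.7 3.7
   vertex 3.3 2.5 3.1
  endloop
 endfacet
 facet normal -0.462 0.703 -0.541
  outer loop
   vertex 2.1 2.3 1.9
   vertex 2.5 1.1 0.0
   vertex 0.6 2.7 3.7
  endloop
 endfacet
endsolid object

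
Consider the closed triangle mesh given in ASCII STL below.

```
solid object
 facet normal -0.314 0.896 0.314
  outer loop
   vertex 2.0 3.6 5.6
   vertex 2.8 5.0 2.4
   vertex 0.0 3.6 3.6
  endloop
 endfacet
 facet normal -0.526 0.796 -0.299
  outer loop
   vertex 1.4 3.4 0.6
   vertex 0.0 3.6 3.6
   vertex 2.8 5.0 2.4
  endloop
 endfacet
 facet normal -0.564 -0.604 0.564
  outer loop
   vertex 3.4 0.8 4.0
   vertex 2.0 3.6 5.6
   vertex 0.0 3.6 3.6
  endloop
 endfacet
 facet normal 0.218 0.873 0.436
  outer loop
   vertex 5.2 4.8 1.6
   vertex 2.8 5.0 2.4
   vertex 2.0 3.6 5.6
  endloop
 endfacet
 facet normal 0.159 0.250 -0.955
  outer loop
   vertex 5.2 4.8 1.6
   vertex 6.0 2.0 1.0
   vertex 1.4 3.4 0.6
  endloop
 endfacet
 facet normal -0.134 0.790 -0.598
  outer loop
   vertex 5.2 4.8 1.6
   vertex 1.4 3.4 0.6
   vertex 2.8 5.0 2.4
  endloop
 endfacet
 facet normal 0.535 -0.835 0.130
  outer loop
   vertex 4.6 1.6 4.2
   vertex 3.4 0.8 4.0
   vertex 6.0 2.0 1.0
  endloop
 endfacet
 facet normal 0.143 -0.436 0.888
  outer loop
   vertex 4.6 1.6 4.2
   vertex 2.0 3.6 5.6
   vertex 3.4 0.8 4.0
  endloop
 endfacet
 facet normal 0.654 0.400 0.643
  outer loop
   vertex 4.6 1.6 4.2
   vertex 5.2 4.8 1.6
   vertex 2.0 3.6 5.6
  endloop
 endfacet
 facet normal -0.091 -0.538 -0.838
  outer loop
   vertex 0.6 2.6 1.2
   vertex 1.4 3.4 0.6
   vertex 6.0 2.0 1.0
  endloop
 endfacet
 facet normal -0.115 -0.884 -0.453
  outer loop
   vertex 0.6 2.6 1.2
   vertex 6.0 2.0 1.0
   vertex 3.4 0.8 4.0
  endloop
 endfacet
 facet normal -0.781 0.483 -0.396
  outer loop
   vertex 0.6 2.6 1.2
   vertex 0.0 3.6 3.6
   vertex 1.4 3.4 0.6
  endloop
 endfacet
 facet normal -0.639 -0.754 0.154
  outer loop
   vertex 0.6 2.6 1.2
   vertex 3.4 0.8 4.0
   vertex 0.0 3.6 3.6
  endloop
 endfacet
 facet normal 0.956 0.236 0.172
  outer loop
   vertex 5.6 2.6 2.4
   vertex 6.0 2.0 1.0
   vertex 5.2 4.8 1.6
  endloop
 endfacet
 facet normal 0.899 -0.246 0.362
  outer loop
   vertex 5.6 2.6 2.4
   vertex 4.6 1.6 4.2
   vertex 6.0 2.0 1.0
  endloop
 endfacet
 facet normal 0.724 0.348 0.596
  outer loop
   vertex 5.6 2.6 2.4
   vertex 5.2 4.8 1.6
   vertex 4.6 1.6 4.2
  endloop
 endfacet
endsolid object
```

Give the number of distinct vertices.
10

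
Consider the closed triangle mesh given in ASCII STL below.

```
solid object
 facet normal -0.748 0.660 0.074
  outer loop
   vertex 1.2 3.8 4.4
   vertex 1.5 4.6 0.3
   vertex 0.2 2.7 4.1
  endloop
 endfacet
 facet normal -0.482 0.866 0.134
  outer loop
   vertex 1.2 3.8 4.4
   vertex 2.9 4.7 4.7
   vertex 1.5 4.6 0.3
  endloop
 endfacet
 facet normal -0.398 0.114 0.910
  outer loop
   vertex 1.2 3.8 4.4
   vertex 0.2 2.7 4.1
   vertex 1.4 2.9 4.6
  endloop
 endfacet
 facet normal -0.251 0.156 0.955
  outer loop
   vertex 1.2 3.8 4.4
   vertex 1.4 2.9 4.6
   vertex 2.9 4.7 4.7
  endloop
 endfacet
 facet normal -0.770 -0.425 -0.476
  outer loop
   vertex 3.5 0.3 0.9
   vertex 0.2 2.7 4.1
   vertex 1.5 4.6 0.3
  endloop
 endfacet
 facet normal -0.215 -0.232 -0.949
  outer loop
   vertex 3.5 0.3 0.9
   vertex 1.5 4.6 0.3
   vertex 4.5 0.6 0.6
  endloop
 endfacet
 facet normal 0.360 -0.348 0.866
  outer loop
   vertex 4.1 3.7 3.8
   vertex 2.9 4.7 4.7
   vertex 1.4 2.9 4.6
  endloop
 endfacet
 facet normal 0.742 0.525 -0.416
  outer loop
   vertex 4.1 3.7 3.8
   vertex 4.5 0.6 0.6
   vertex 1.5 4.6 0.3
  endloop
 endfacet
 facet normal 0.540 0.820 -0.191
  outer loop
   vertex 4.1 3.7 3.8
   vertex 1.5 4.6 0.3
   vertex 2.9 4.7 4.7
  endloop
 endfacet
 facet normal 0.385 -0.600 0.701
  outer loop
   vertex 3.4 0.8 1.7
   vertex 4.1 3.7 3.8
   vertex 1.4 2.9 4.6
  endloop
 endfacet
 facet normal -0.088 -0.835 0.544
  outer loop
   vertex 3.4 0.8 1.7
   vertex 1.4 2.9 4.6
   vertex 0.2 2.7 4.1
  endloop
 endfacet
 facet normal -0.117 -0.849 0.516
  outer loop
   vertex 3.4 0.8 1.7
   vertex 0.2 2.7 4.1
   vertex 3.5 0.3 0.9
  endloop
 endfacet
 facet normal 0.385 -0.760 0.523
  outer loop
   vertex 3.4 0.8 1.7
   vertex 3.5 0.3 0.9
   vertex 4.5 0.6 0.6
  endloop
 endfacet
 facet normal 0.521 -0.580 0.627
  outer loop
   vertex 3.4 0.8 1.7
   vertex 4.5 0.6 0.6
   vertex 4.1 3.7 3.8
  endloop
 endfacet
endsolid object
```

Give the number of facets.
14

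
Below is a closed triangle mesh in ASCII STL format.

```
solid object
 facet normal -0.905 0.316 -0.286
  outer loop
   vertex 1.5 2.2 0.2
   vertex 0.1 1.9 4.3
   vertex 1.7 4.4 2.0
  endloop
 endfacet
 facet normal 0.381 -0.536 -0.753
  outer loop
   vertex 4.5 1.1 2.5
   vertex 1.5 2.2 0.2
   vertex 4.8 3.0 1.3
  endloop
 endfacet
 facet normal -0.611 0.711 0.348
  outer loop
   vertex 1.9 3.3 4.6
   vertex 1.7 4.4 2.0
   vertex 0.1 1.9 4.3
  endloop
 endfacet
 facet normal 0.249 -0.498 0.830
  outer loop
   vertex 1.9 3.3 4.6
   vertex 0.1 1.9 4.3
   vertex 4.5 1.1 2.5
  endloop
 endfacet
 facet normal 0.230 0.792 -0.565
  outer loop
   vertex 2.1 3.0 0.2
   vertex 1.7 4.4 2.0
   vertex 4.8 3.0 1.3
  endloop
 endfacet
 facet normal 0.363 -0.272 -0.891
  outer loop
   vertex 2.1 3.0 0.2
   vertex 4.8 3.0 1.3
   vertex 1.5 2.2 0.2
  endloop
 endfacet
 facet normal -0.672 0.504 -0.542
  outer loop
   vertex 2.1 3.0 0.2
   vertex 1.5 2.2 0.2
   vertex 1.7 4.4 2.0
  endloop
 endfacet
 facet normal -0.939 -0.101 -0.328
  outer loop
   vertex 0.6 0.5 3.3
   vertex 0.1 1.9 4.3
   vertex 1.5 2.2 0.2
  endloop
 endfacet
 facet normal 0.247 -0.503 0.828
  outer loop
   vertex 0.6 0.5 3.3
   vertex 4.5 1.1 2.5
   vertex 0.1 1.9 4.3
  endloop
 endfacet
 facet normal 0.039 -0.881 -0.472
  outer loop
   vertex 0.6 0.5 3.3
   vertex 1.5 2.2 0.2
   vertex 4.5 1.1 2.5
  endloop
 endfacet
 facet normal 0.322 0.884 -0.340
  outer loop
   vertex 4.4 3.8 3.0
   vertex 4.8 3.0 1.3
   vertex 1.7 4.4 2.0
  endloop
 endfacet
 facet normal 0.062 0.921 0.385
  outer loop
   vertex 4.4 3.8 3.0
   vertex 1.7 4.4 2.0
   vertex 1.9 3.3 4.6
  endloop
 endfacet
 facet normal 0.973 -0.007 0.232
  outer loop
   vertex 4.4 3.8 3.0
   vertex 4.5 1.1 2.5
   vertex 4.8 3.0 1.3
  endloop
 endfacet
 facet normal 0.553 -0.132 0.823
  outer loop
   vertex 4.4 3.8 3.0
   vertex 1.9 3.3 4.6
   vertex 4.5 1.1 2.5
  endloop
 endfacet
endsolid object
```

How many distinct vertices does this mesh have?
9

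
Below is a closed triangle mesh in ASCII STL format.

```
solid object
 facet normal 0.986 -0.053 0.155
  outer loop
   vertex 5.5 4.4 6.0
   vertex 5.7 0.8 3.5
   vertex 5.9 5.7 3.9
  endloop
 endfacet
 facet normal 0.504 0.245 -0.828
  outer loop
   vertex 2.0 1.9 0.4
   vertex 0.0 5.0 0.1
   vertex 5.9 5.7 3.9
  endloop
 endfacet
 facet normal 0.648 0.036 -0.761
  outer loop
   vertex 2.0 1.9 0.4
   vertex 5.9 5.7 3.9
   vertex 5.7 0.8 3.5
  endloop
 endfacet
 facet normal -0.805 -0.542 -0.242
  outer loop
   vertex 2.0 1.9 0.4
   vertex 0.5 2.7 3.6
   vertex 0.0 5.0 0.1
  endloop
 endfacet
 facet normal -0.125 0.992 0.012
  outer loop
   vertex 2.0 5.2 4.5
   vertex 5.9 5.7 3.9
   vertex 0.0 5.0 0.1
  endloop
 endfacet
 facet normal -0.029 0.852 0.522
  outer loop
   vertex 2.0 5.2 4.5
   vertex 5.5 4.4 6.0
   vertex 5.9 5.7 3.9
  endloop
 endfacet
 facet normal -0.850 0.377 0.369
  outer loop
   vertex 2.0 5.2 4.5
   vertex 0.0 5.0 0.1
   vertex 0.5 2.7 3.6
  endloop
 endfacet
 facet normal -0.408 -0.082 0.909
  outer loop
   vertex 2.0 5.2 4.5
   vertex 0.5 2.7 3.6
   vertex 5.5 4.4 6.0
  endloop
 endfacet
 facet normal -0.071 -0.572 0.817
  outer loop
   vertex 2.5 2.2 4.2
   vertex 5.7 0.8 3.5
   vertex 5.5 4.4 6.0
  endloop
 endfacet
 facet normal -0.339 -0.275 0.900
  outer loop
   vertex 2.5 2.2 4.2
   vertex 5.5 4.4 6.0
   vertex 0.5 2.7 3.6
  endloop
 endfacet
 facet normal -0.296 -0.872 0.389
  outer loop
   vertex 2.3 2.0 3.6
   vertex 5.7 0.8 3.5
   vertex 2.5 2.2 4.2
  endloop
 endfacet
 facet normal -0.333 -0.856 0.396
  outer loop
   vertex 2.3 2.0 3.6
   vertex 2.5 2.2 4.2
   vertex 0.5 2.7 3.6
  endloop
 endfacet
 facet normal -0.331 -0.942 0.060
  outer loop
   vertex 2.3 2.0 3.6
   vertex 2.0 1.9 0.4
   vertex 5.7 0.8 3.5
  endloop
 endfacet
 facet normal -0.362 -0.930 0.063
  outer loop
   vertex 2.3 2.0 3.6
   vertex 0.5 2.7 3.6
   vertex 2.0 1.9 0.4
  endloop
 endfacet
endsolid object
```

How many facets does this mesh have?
14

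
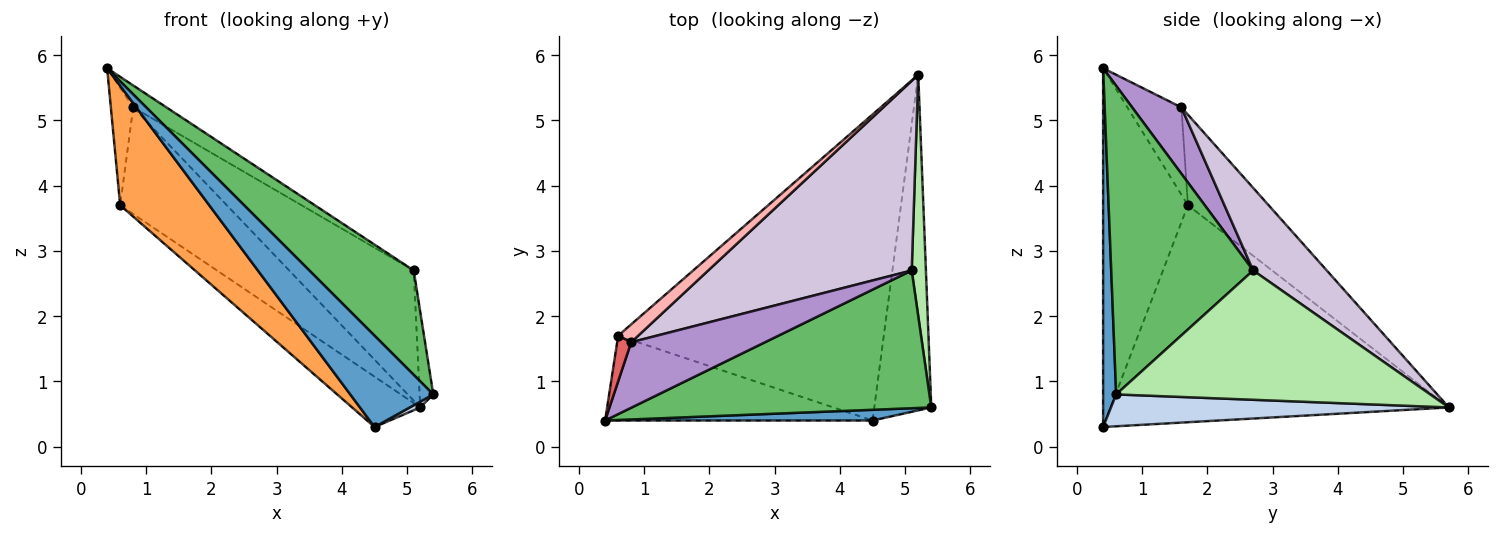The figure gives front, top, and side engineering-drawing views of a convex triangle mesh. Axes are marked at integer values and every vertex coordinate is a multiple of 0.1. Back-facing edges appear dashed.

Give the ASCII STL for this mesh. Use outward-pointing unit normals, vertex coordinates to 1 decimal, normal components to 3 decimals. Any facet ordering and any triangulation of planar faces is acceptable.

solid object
 facet normal 0.154 -0.981 0.115
  outer loop
   vertex 4.5 0.4 0.3
   vertex 5.4 0.6 0.8
   vertex 0.4 0.4 5.8
  endloop
 endfacet
 facet normal 0.488 -0.015 -0.873
  outer loop
   vertex 4.5 0.4 0.3
   vertex 5.2 5.7 0.6
   vertex 5.4 0.6 0.8
  endloop
 endfacet
 facet normal -0.613 -0.644 -0.457
  outer loop
   vertex 0.6 1.7 3.7
   vertex 4.5 0.4 0.3
   vertex 0.4 0.4 5.8
  endloop
 endfacet
 facet normal -0.628 0.126 -0.768
  outer loop
   vertex 0.6 1.7 3.7
   vertex 5.2 5.7 0.6
   vertex 4.5 0.4 0.3
  endloop
 endfacet
 facet normal 0.635 -0.467 0.616
  outer loop
   vertex 5.1 2.7 2.7
   vertex 0.4 0.4 5.8
   vertex 5.4 0.6 0.8
  endloop
 endfacet
 facet normal 0.993 0.043 0.109
  outer loop
   vertex 5.1 2.7 2.7
   vertex 5.4 0.6 0.8
   vertex 5.2 5.7 0.6
  endloop
 endfacet
 facet normal -0.914 0.378 0.147
  outer loop
   vertex 0.8 1.6 5.2
   vertex 0.6 1.7 3.7
   vertex 0.4 0.4 5.8
  endloop
 endfacet
 facet normal -0.598 0.790 0.132
  outer loop
   vertex 0.8 1.6 5.2
   vertex 5.2 5.7 0.6
   vertex 0.6 1.7 3.7
  endloop
 endfacet
 facet normal 0.425 0.287 0.858
  outer loop
   vertex 0.8 1.6 5.2
   vertex 0.4 0.4 5.8
   vertex 5.1 2.7 2.7
  endloop
 endfacet
 facet normal 0.317 0.537 0.782
  outer loop
   vertex 0.8 1.6 5.2
   vertex 5.1 2.7 2.7
   vertex 5.2 5.7 0.6
  endloop
 endfacet
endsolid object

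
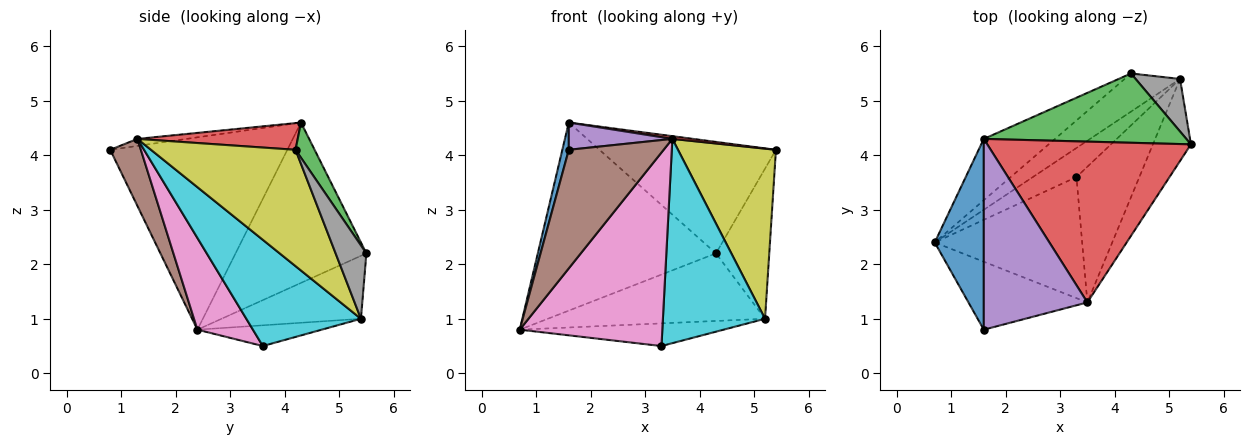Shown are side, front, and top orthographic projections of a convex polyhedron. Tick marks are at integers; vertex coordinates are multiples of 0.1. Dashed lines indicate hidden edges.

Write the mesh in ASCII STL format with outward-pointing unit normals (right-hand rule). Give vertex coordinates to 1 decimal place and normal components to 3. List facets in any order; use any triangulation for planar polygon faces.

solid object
 facet normal -0.968 -0.035 0.247
  outer loop
   vertex 1.6 4.3 4.6
   vertex 0.7 2.4 0.8
   vertex 1.6 0.8 4.1
  endloop
 endfacet
 facet normal -0.572 0.780 -0.254
  outer loop
   vertex 4.3 5.5 2.2
   vertex 0.7 2.4 0.8
   vertex 1.6 4.3 4.6
  endloop
 endfacet
 facet normal 0.091 0.846 0.526
  outer loop
   vertex 4.3 5.5 2.2
   vertex 1.6 4.3 4.6
   vertex 5.4 4.2 4.1
  endloop
 endfacet
 facet normal 0.130 -0.017 0.991
  outer loop
   vertex 3.5 1.3 4.3
   vertex 5.4 4.2 4.1
   vertex 1.6 4.3 4.6
  endloop
 endfacet
 facet normal -0.067 -0.141 0.988
  outer loop
   vertex 3.5 1.3 4.3
   vertex 1.6 4.3 4.6
   vertex 1.6 0.8 4.1
  endloop
 endfacet
 facet normal 0.270 -0.835 -0.479
  outer loop
   vertex 3.5 1.3 4.3
   vertex 1.6 0.8 4.1
   vertex 0.7 2.4 0.8
  endloop
 endfacet
 facet normal 0.313 -0.805 -0.504
  outer loop
   vertex 3.5 1.3 4.3
   vertex 0.7 2.4 0.8
   vertex 3.3 3.6 0.5
  endloop
 endfacet
 facet normal 0.479 0.829 0.290
  outer loop
   vertex 5.2 5.4 1.0
   vertex 4.3 5.5 2.2
   vertex 5.4 4.2 4.1
  endloop
 endfacet
 facet normal 0.799 -0.542 -0.261
  outer loop
   vertex 5.2 5.4 1.0
   vertex 5.4 4.2 4.1
   vertex 3.5 1.3 4.3
  endloop
 endfacet
 facet normal 0.683 -0.609 -0.404
  outer loop
   vertex 5.2 5.4 1.0
   vertex 3.5 1.3 4.3
   vertex 3.3 3.6 0.5
  endloop
 endfacet
 facet normal -0.488 0.760 -0.429
  outer loop
   vertex 5.2 5.4 1.0
   vertex 0.7 2.4 0.8
   vertex 4.3 5.5 2.2
  endloop
 endfacet
 facet normal -0.351 0.576 -0.739
  outer loop
   vertex 5.2 5.4 1.0
   vertex 3.3 3.6 0.5
   vertex 0.7 2.4 0.8
  endloop
 endfacet
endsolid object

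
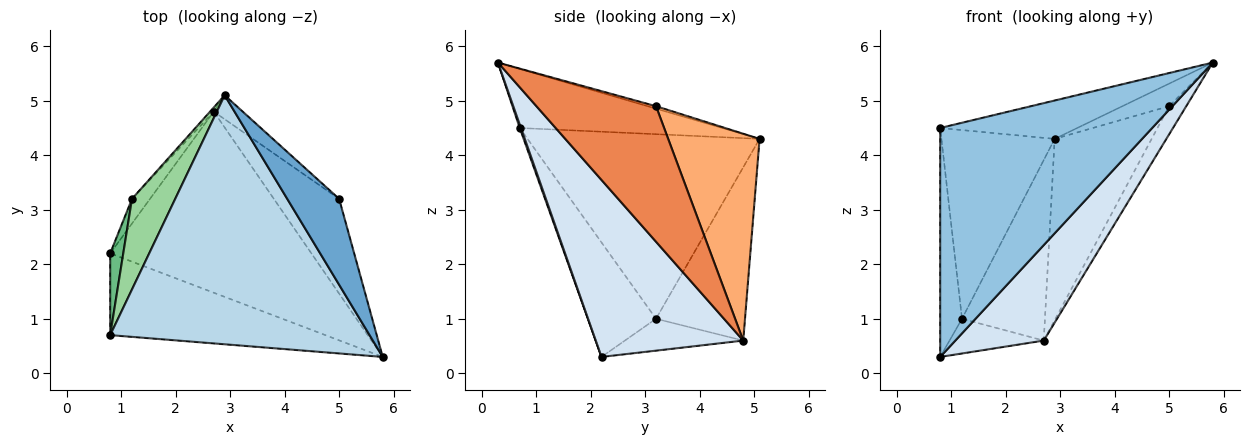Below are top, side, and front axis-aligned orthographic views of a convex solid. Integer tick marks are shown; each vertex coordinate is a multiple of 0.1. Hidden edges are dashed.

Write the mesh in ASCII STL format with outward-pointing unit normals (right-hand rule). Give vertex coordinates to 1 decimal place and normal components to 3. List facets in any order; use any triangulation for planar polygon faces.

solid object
 facet normal -0.047 0.254 0.966
  outer loop
   vertex 5.0 3.2 4.9
   vertex 2.9 5.1 4.3
   vertex 5.8 0.3 5.7
  endloop
 endfacet
 facet normal 0.005 -0.942 -0.336
  outer loop
   vertex 0.8 0.7 4.5
   vertex 0.8 2.2 0.3
   vertex 5.8 0.3 5.7
  endloop
 endfacet
 facet normal -0.220 0.149 0.964
  outer loop
   vertex 0.8 0.7 4.5
   vertex 5.8 0.3 5.7
   vertex 2.9 5.1 4.3
  endloop
 endfacet
 facet normal 0.614 -0.368 -0.698
  outer loop
   vertex 2.7 4.8 0.6
   vertex 5.8 0.3 5.7
   vertex 0.8 2.2 0.3
  endloop
 endfacet
 facet normal 0.894 0.128 -0.430
  outer loop
   vertex 2.7 4.8 0.6
   vertex 5.0 3.2 4.9
   vertex 5.8 0.3 5.7
  endloop
 endfacet
 facet normal 0.683 0.724 -0.096
  outer loop
   vertex 2.7 4.8 0.6
   vertex 2.9 5.1 4.3
   vertex 5.0 3.2 4.9
  endloop
 endfacet
 facet normal -0.715 0.570 -0.405
  outer loop
   vertex 1.2 3.2 1.0
   vertex 2.7 4.8 0.6
   vertex 0.8 2.2 0.3
  endloop
 endfacet
 facet normal -0.731 0.682 -0.016
  outer loop
   vertex 1.2 3.2 1.0
   vertex 2.9 5.1 4.3
   vertex 2.7 4.8 0.6
  endloop
 endfacet
 facet normal -0.947 0.303 0.108
  outer loop
   vertex 1.2 3.2 1.0
   vertex 0.8 2.2 0.3
   vertex 0.8 0.7 4.5
  endloop
 endfacet
 facet normal -0.879 0.429 0.206
  outer loop
   vertex 1.2 3.2 1.0
   vertex 0.8 0.7 4.5
   vertex 2.9 5.1 4.3
  endloop
 endfacet
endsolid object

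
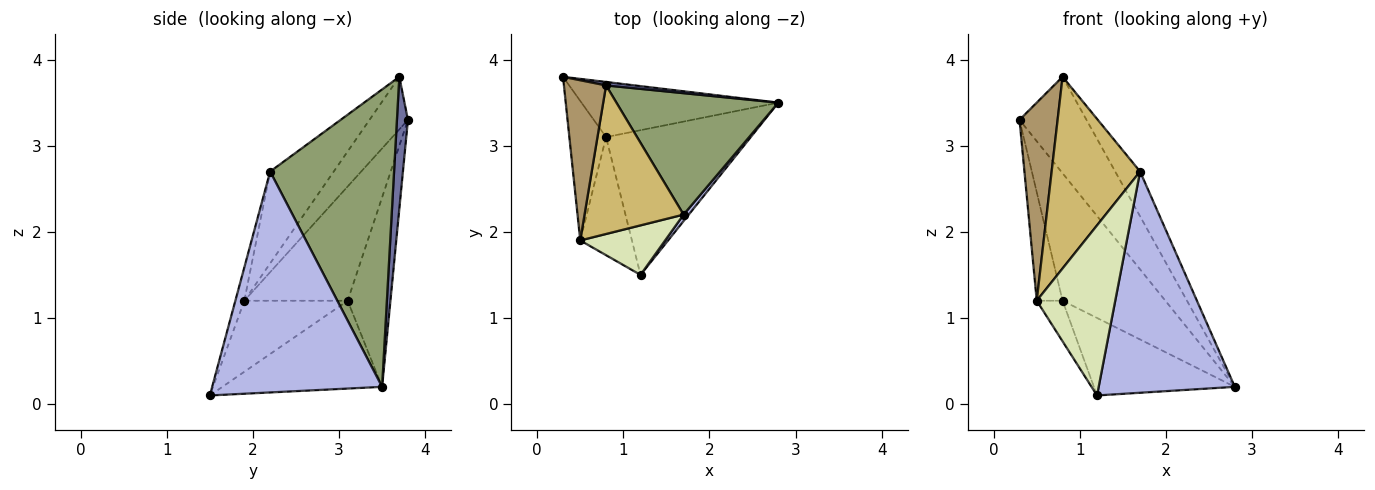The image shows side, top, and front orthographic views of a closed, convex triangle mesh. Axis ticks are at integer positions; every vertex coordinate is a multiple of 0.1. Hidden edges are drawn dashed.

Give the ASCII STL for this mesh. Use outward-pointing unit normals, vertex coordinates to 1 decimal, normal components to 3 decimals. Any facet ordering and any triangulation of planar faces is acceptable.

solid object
 facet normal 0.162 0.986 0.035
  outer loop
   vertex 0.8 3.7 3.8
   vertex 2.8 3.5 0.2
   vertex 0.3 3.8 3.3
  endloop
 endfacet
 facet normal -0.357 0.857 -0.371
  outer loop
   vertex 0.8 3.1 1.2
   vertex 0.3 3.8 3.3
   vertex 2.8 3.5 0.2
  endloop
 endfacet
 facet normal -0.472 0.416 -0.777
  outer loop
   vertex 0.8 3.1 1.2
   vertex 2.8 3.5 0.2
   vertex 1.2 1.5 0.1
  endloop
 endfacet
 facet normal 0.780 -0.625 0.018
  outer loop
   vertex 1.7 2.2 2.7
   vertex 1.2 1.5 0.1
   vertex 2.8 3.5 0.2
  endloop
 endfacet
 facet normal 0.865 0.174 0.471
  outer loop
   vertex 1.7 2.2 2.7
   vertex 2.8 3.5 0.2
   vertex 0.8 3.7 3.8
  endloop
 endfacet
 facet normal -0.926 0.232 -0.298
  outer loop
   vertex 0.5 1.9 1.2
   vertex 0.3 3.8 3.3
   vertex 0.8 3.1 1.2
  endloop
 endfacet
 facet normal -0.793 0.198 -0.577
  outer loop
   vertex 0.5 1.9 1.2
   vertex 0.8 3.1 1.2
   vertex 1.2 1.5 0.1
  endloop
 endfacet
 facet normal -0.109 -0.954 0.278
  outer loop
   vertex 0.5 1.9 1.2
   vertex 1.2 1.5 0.1
   vertex 1.7 2.2 2.7
  endloop
 endfacet
 facet normal -0.617 -0.612 0.495
  outer loop
   vertex 0.5 1.9 1.2
   vertex 0.8 3.7 3.8
   vertex 0.3 3.8 3.3
  endloop
 endfacet
 facet normal -0.494 -0.687 0.533
  outer loop
   vertex 0.5 1.9 1.2
   vertex 1.7 2.2 2.7
   vertex 0.8 3.7 3.8
  endloop
 endfacet
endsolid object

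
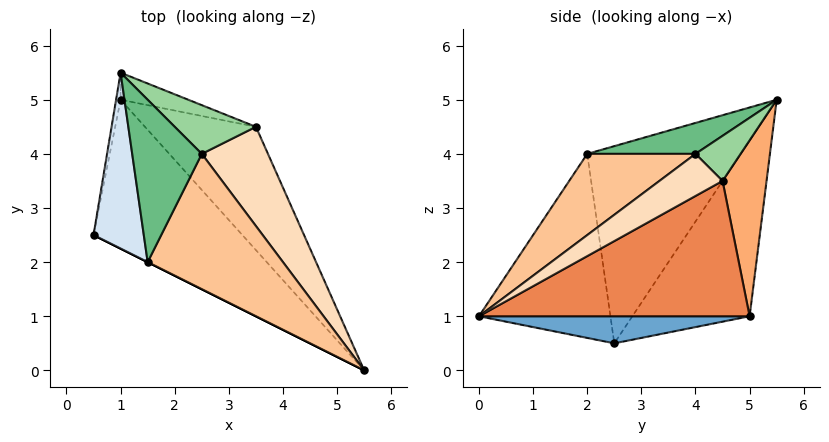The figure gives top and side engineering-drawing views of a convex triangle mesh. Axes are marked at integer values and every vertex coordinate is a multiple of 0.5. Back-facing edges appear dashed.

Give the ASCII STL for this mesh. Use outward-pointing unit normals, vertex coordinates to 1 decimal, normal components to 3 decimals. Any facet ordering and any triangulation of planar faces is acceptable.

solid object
 facet normal 0.177 0.159 -0.971
  outer loop
   vertex 1.0 5.0 1.0
   vertex 5.5 0.0 1.0
   vertex 0.5 2.5 0.5
  endloop
 endfacet
 facet normal -0.979 0.201 -0.025
  outer loop
   vertex 1.0 5.0 1.0
   vertex 0.5 2.5 0.5
   vertex 1.0 5.5 5.0
  endloop
 endfacet
 facet normal -0.447 -0.894 0.000
  outer loop
   vertex 1.5 2.0 4.0
   vertex 0.5 2.5 0.5
   vertex 5.5 0.0 1.0
  endloop
 endfacet
 facet normal -0.949 -0.205 0.242
  outer loop
   vertex 1.5 2.0 4.0
   vertex 1.0 5.5 5.0
   vertex 0.5 2.5 0.5
  endloop
 endfacet
 facet normal 0.635 0.571 -0.520
  outer loop
   vertex 3.5 4.5 3.5
   vertex 5.5 0.0 1.0
   vertex 1.0 5.0 1.0
  endloop
 endfacet
 facet normal 0.307 0.944 -0.118
  outer loop
   vertex 3.5 4.5 3.5
   vertex 1.0 5.0 1.0
   vertex 1.0 5.5 5.0
  endloop
 endfacet
 facet normal 0.498 -0.249 0.830
  outer loop
   vertex 2.5 4.0 4.0
   vertex 1.5 2.0 4.0
   vertex 5.5 0.0 1.0
  endloop
 endfacet
 facet normal 0.523 -0.224 0.822
  outer loop
   vertex 2.5 4.0 4.0
   vertex 5.5 0.0 1.0
   vertex 3.5 4.5 3.5
  endloop
 endfacet
 facet normal 0.398 -0.199 0.896
  outer loop
   vertex 2.5 4.0 4.0
   vertex 1.0 5.5 5.0
   vertex 1.5 2.0 4.0
  endloop
 endfacet
 facet normal 0.483 -0.097 0.870
  outer loop
   vertex 2.5 4.0 4.0
   vertex 3.5 4.5 3.5
   vertex 1.0 5.5 5.0
  endloop
 endfacet
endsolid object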